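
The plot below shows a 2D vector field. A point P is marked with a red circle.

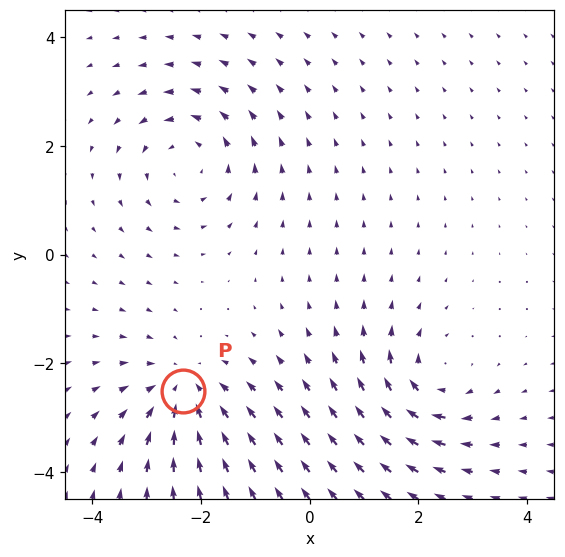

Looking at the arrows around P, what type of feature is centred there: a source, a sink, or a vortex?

At P (-2.3, -2.5) the arrows converge inward. Divergence about -5, curl ≈0 — negative divergence with near-zero curl is a sink.

sink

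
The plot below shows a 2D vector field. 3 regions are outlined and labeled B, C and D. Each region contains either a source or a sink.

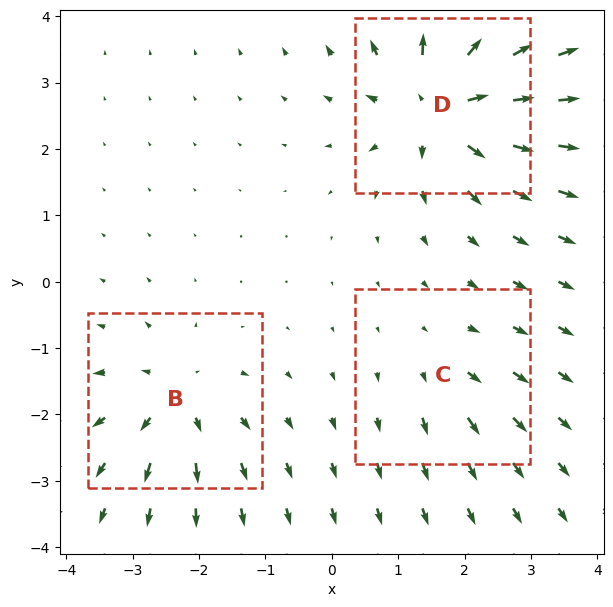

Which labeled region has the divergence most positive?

Divergence at each region's feature centre — B: about +4, C: about +2, D: about +7. Region D is most positive.

D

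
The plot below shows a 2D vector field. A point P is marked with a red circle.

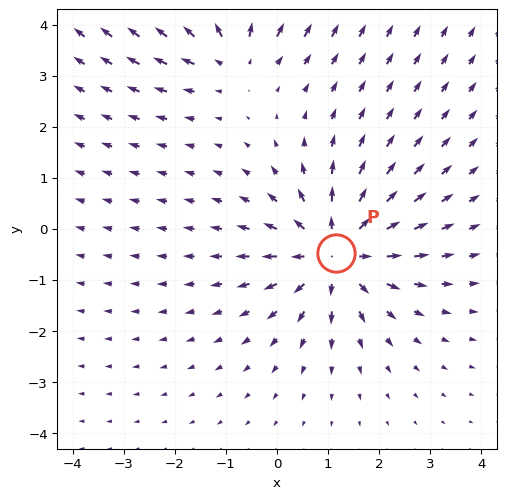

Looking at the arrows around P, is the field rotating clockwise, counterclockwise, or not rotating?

Near P at (1.1, -0.5) the arrows show no circulation. The curl there is ≈0.

not rotating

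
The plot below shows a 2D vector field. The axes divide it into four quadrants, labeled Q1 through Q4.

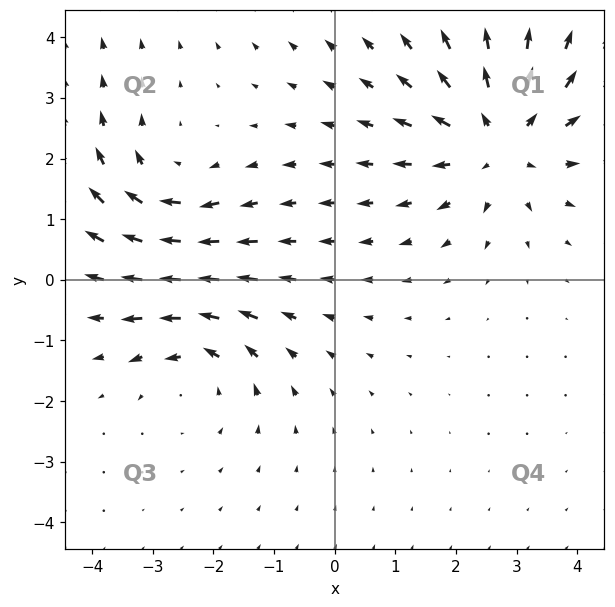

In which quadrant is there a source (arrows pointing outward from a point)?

Q1

The source sits at approximately (2.7, 2.3), which lies in quadrant Q1. The divergence there is about +4, positive as expected for a source.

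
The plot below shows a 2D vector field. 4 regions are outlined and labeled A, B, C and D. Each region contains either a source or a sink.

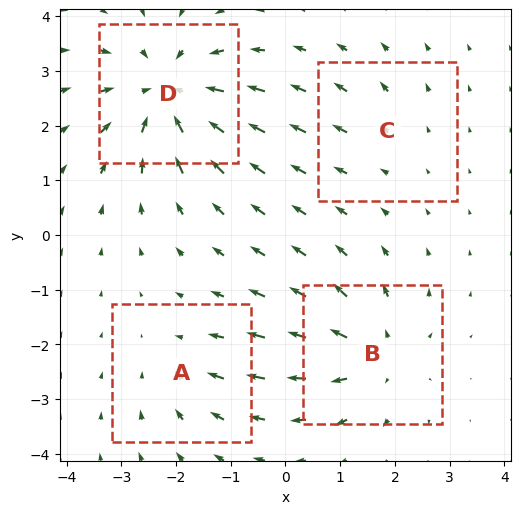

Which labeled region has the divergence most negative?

Divergence at each region's feature centre — A: about -3, B: about +5, C: about +2, D: about -7. Region D is most negative.

D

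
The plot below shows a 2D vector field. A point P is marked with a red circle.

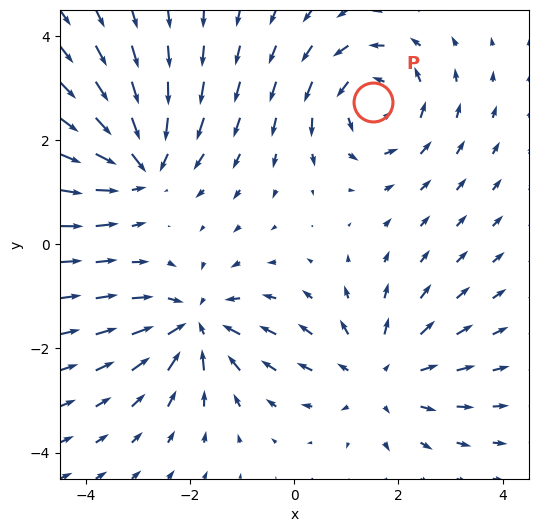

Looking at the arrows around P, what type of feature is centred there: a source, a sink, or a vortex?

At P (1.5, 2.7) the arrows circulate counterclockwise. Divergence ≈0, curl about +4 — near-zero divergence with nonzero curl is a vortex.

vortex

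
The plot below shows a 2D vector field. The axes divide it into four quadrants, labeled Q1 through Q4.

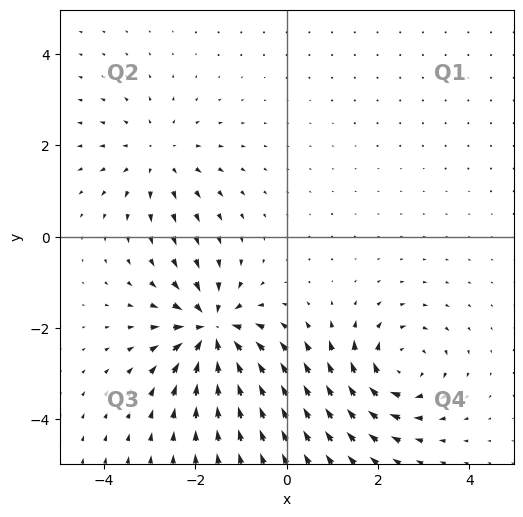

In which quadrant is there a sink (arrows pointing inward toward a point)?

Q3

The sink sits at approximately (-1.6, -2.0), which lies in quadrant Q3. The divergence there is about -7, negative as expected for a sink.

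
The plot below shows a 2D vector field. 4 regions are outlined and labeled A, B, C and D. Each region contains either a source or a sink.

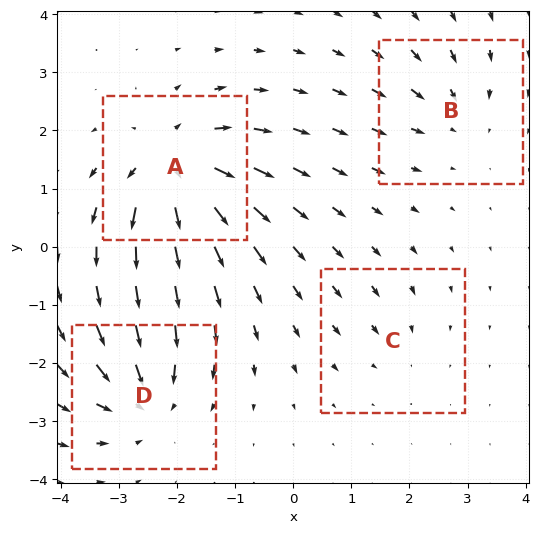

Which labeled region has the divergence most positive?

A

Divergence at each region's feature centre — A: about +8, B: about -4, C: about -2, D: about -6. Region A is most positive.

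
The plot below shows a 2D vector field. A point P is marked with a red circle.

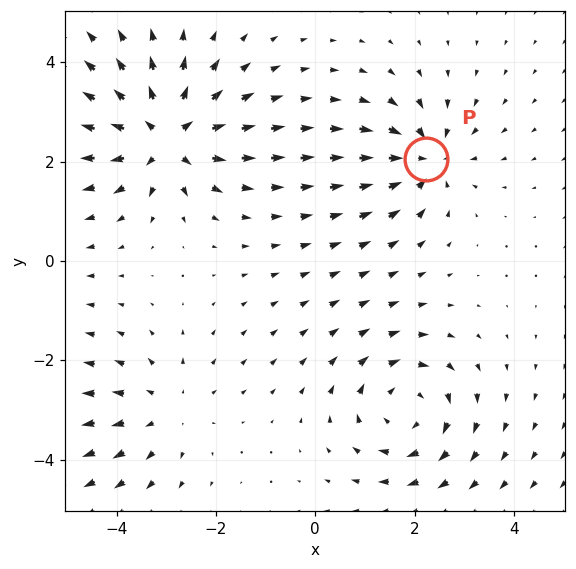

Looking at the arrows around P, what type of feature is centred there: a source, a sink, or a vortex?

At P (2.2, 2.1) the arrows converge inward. Divergence about -4, curl ≈0 — negative divergence with near-zero curl is a sink.

sink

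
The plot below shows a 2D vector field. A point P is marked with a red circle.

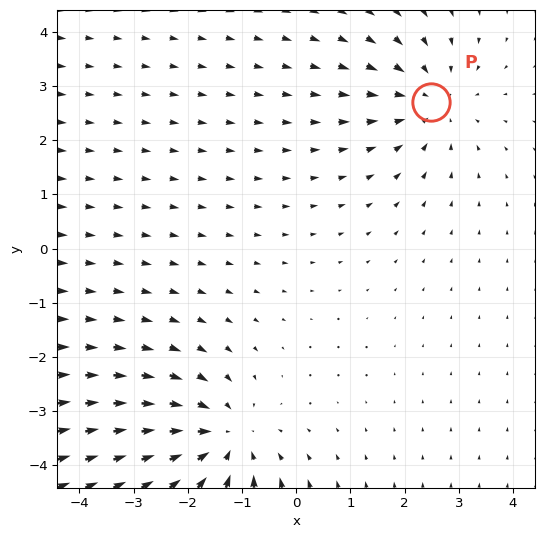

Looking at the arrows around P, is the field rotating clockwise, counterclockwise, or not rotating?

Near P at (2.5, 2.7) the arrows show no circulation. The curl there is ≈0.

not rotating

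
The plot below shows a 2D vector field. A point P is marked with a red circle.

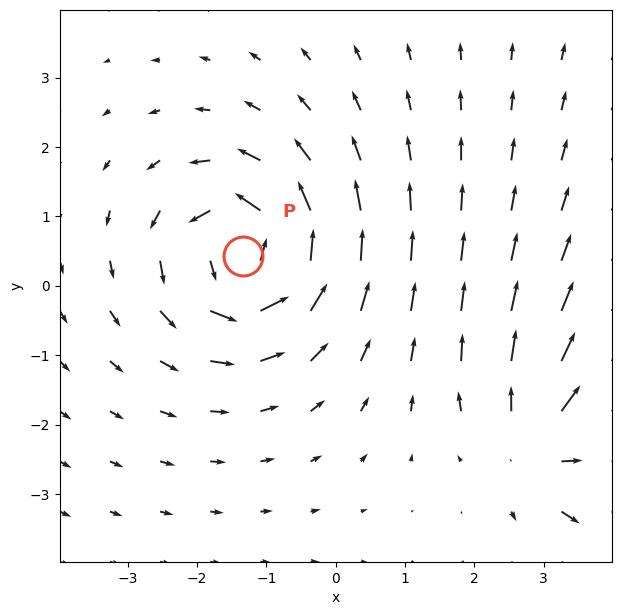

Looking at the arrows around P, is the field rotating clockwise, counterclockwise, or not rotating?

Near P at (-1.3, 0.4) the arrows circulate counterclockwise. The curl (z-component) there is about +6; positive curl means counterclockwise rotation.

counterclockwise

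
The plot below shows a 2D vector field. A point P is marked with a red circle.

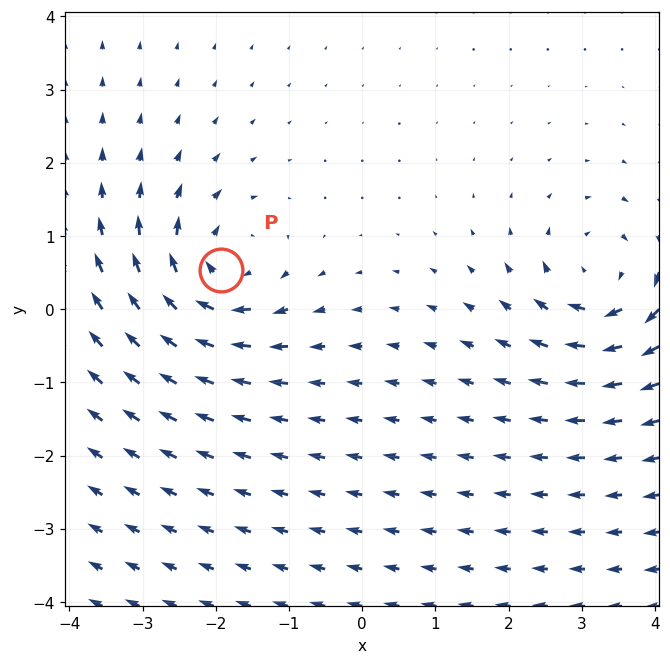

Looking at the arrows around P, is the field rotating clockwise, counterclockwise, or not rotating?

clockwise

Near P at (-1.9, 0.5) the arrows circulate clockwise. The curl (z-component) there is about -5; negative curl means clockwise rotation.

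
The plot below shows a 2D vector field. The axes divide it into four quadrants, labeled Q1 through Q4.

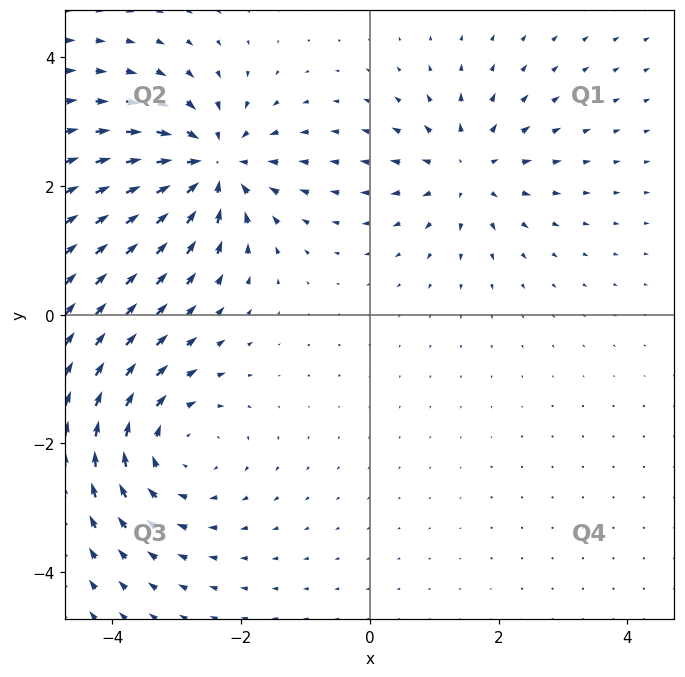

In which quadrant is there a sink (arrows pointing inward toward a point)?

Q2

The sink sits at approximately (-2.4, 2.3), which lies in quadrant Q2. The divergence there is about -6, negative as expected for a sink.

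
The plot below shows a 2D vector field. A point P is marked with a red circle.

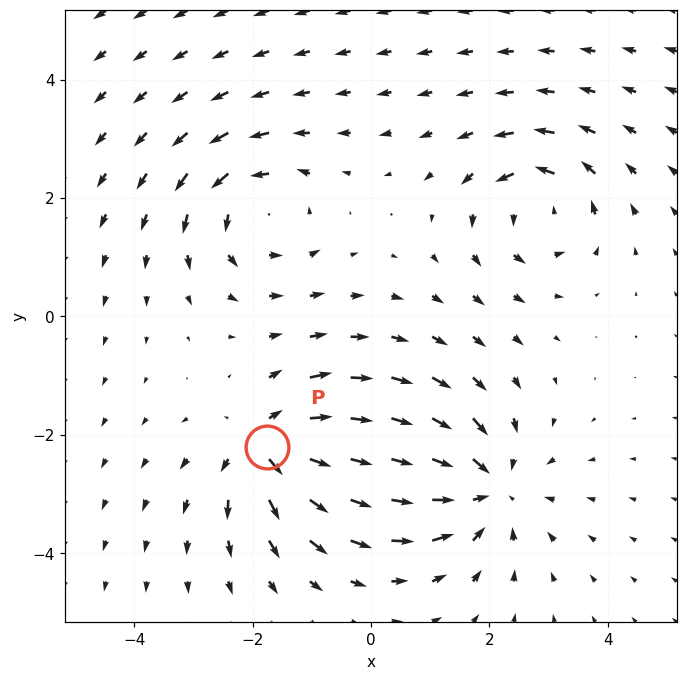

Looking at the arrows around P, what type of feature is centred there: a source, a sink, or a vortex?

At P (-1.8, -2.2) the arrows spread outward. Divergence about +5, curl ≈0 — positive divergence with near-zero curl is a source.

source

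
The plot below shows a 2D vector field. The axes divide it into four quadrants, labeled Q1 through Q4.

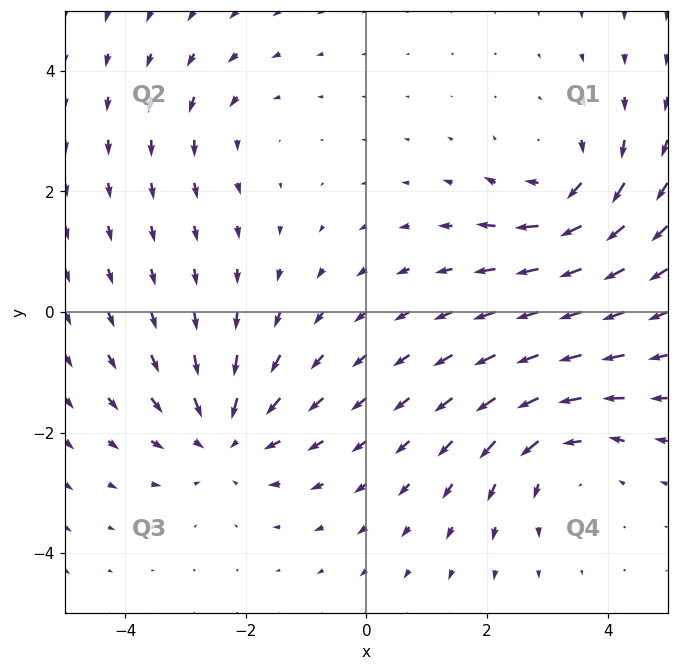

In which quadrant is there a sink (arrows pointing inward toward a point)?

Q3

The sink sits at approximately (-2.4, -2.1), which lies in quadrant Q3. The divergence there is about -5, negative as expected for a sink.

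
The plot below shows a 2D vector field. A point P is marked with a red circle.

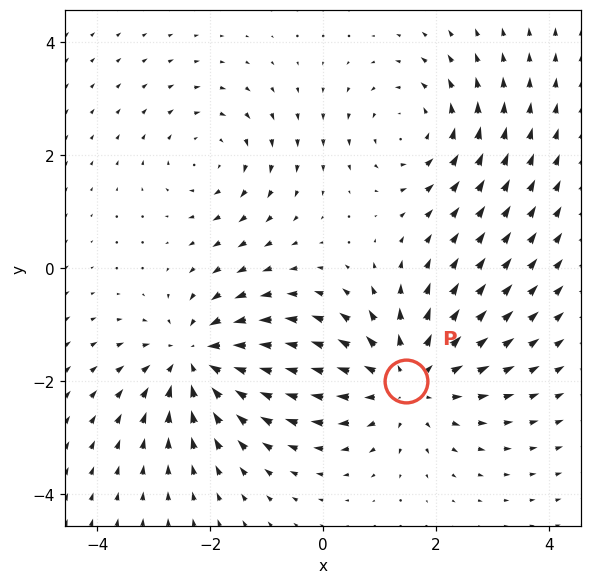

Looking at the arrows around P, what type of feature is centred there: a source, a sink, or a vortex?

At P (1.5, -2.0) the arrows spread outward. Divergence about +4, curl ≈0 — positive divergence with near-zero curl is a source.

source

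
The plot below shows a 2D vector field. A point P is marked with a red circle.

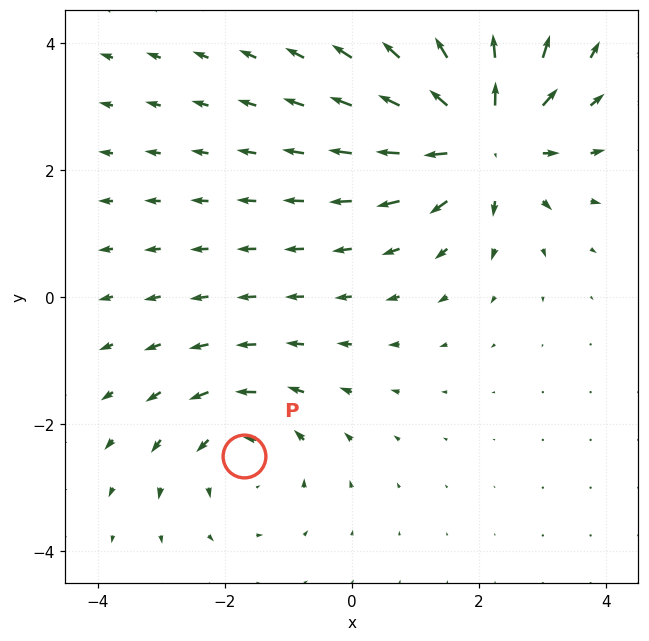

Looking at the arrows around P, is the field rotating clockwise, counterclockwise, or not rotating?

counterclockwise

Near P at (-1.7, -2.5) the arrows circulate counterclockwise. The curl (z-component) there is about +3; positive curl means counterclockwise rotation.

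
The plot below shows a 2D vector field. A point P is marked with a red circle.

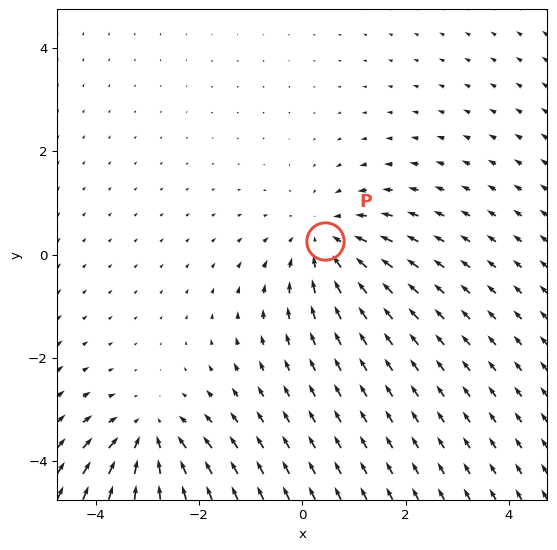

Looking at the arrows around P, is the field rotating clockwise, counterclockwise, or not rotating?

not rotating

Near P at (0.4, 0.3) the arrows show no circulation. The curl there is ≈0.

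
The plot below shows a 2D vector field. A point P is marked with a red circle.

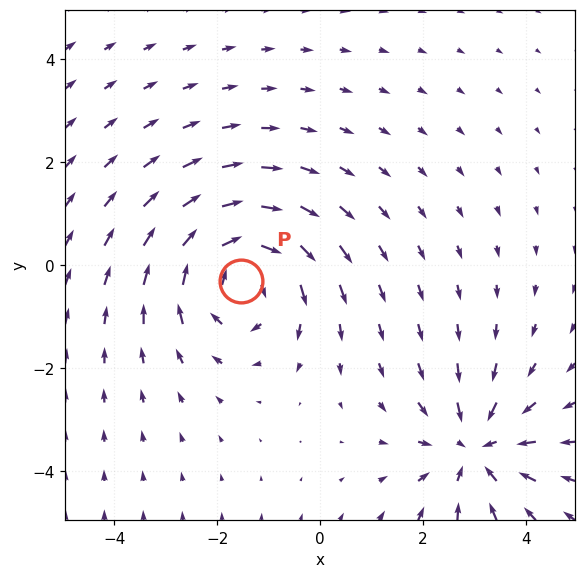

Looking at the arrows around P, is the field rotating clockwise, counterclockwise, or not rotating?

Near P at (-1.5, -0.3) the arrows circulate clockwise. The curl (z-component) there is about -4; negative curl means clockwise rotation.

clockwise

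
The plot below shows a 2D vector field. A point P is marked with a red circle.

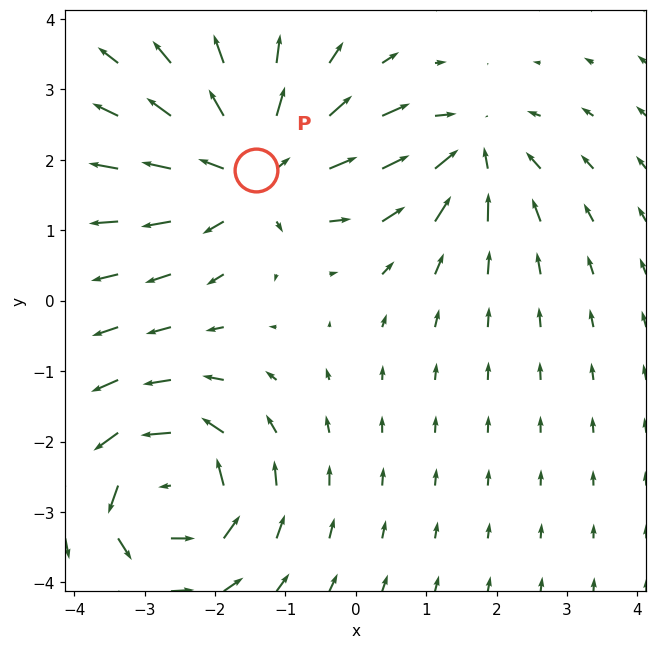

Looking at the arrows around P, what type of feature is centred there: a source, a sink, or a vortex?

source

At P (-1.4, 1.9) the arrows spread outward. Divergence about +4, curl ≈0 — positive divergence with near-zero curl is a source.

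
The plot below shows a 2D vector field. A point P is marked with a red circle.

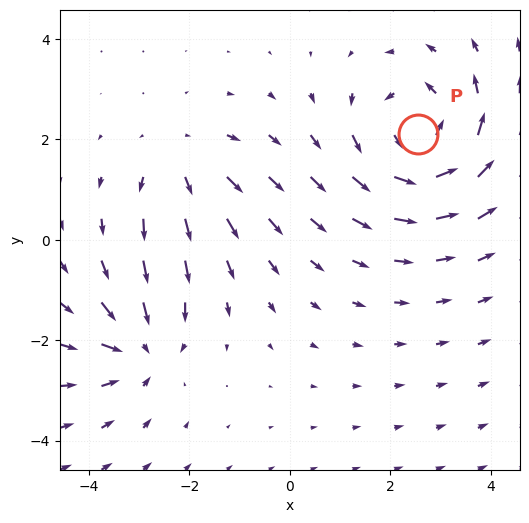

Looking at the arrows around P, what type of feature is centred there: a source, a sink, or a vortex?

At P (2.5, 2.1) the arrows circulate counterclockwise. Divergence ≈0, curl about +4 — near-zero divergence with nonzero curl is a vortex.

vortex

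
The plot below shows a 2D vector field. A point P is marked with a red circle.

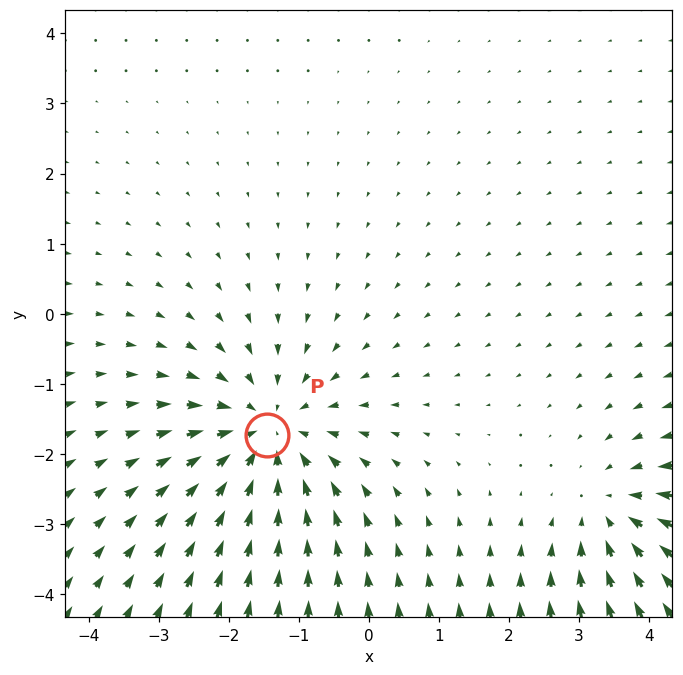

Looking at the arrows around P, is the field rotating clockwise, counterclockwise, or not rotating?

Near P at (-1.5, -1.7) the arrows show no circulation. The curl there is ≈0.

not rotating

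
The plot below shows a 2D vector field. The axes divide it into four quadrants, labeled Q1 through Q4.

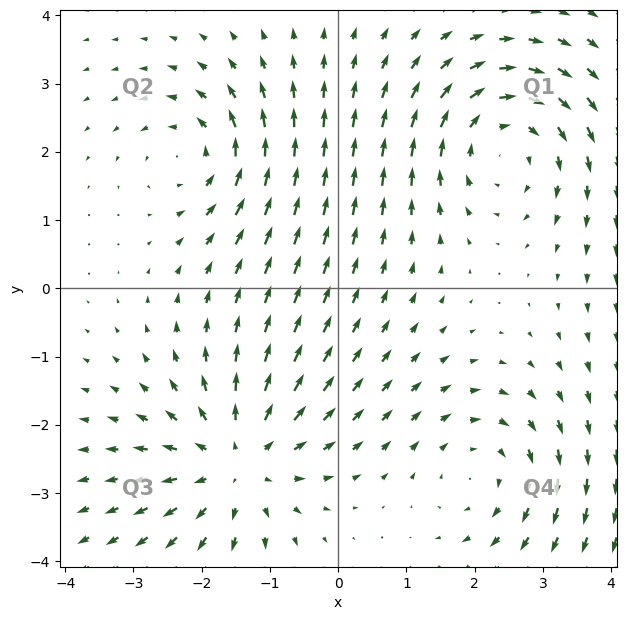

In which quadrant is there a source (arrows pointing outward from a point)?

The source sits at approximately (-1.5, -2.6), which lies in quadrant Q3. The divergence there is about +5, positive as expected for a source.

Q3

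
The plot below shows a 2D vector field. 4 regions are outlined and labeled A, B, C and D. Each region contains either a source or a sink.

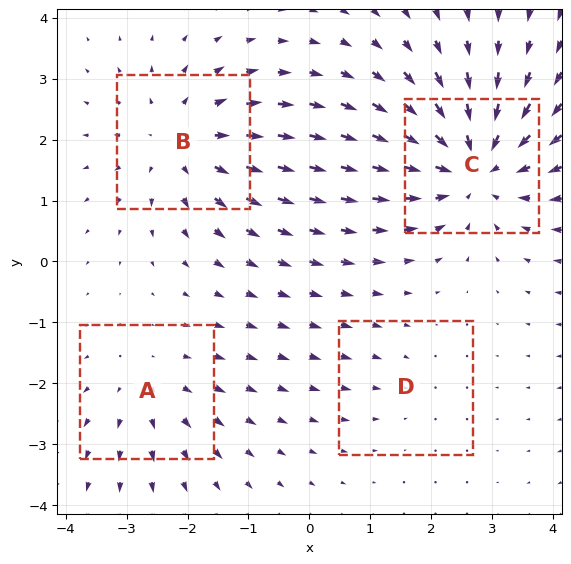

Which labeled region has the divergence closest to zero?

D

Divergence at each region's feature centre — A: about +3, B: about +4, C: about -6, D: about -2. Region D is closest to zero.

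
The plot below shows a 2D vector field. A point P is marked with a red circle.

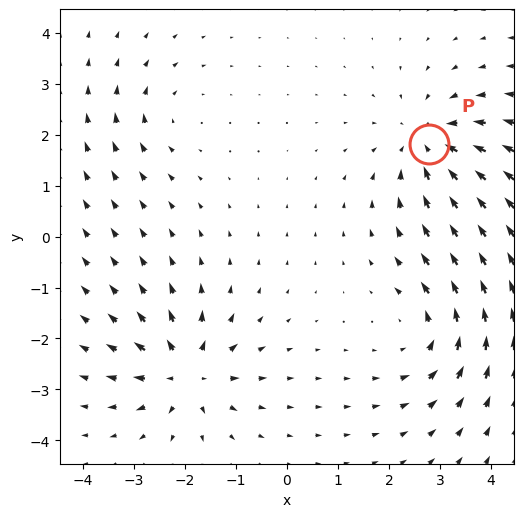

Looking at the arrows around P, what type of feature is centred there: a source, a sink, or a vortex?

sink

At P (2.8, 1.8) the arrows converge inward. Divergence about -4, curl ≈0 — negative divergence with near-zero curl is a sink.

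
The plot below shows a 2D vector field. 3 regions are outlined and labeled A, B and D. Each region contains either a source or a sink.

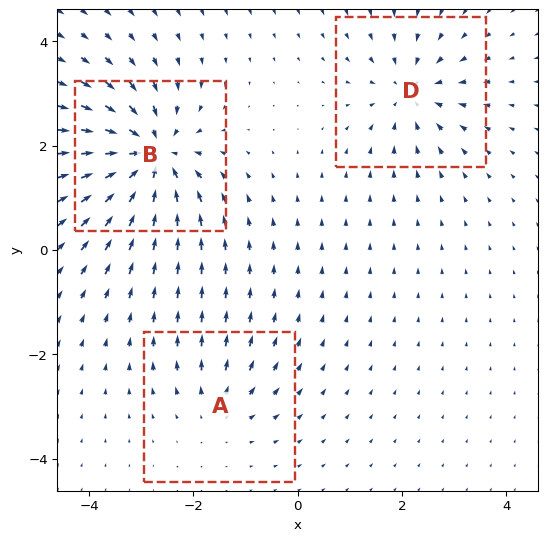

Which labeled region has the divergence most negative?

Divergence at each region's feature centre — A: about +2, B: about -6, D: about -4. Region B is most negative.

B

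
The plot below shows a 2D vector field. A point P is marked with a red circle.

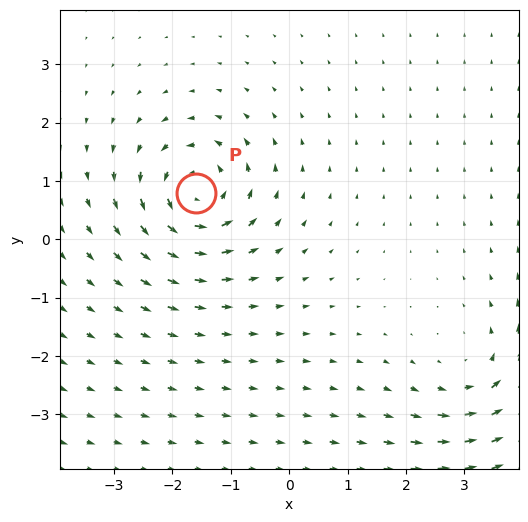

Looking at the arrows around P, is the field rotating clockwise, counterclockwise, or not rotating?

Near P at (-1.6, 0.8) the arrows circulate counterclockwise. The curl (z-component) there is about +7; positive curl means counterclockwise rotation.

counterclockwise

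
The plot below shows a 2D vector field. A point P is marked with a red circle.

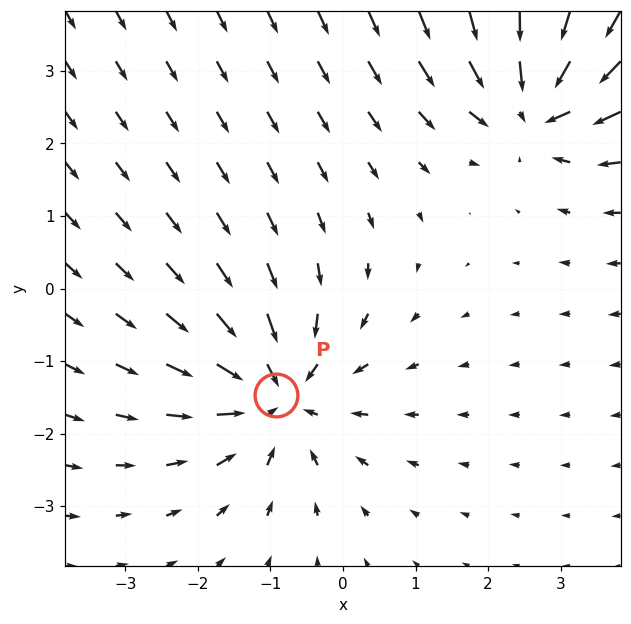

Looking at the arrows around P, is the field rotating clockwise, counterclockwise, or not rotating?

not rotating

Near P at (-0.9, -1.5) the arrows show no circulation. The curl there is ≈0.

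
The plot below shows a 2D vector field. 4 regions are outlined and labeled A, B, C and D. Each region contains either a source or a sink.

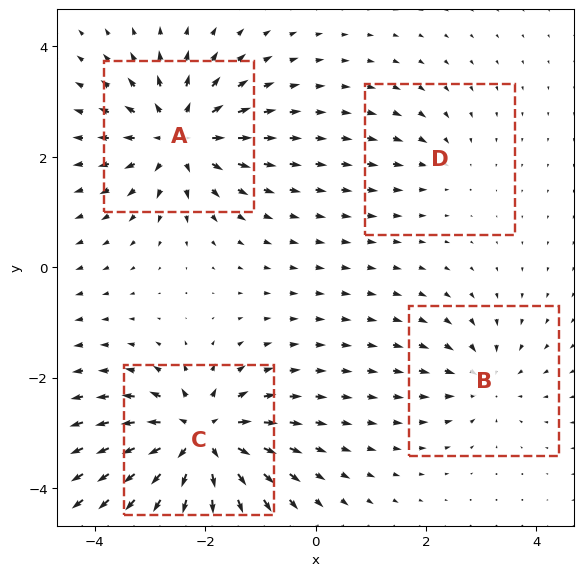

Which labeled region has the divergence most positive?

C

Divergence at each region's feature centre — A: about +6, B: about -4, C: about +8, D: about -2. Region C is most positive.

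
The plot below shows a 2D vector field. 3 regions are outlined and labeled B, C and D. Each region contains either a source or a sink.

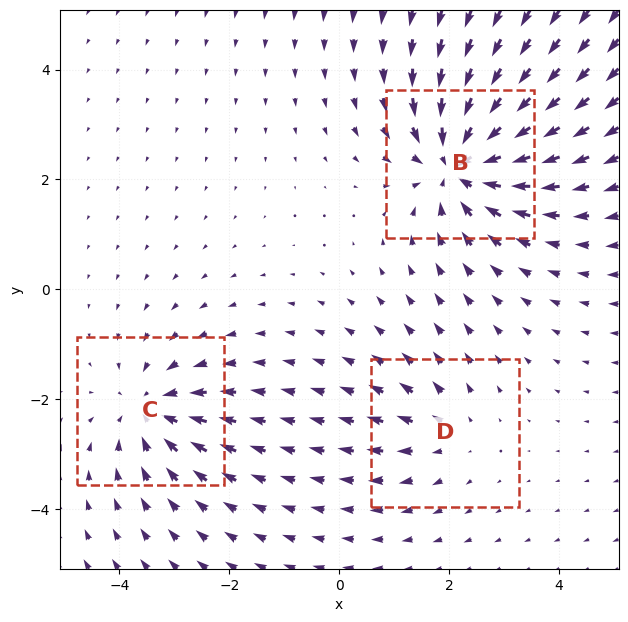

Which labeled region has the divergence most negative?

Divergence at each region's feature centre — B: about -5, C: about -3, D: about +2. Region B is most negative.

B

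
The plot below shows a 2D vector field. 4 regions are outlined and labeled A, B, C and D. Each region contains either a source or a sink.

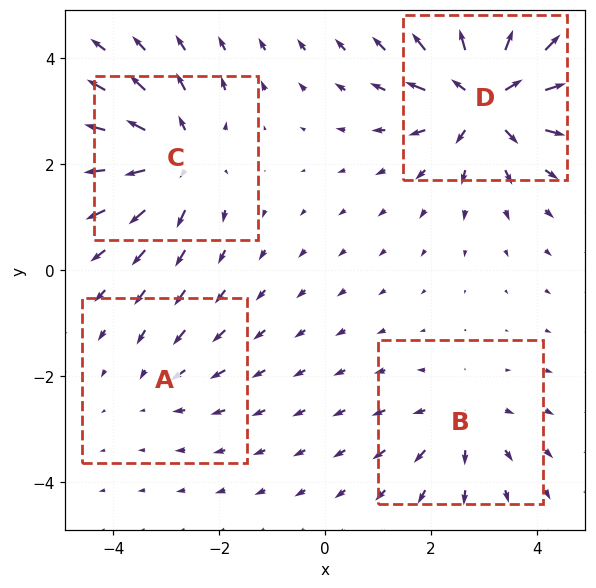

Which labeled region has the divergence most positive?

Divergence at each region's feature centre — A: about -2, B: about +3, C: about +5, D: about +7. Region D is most positive.

D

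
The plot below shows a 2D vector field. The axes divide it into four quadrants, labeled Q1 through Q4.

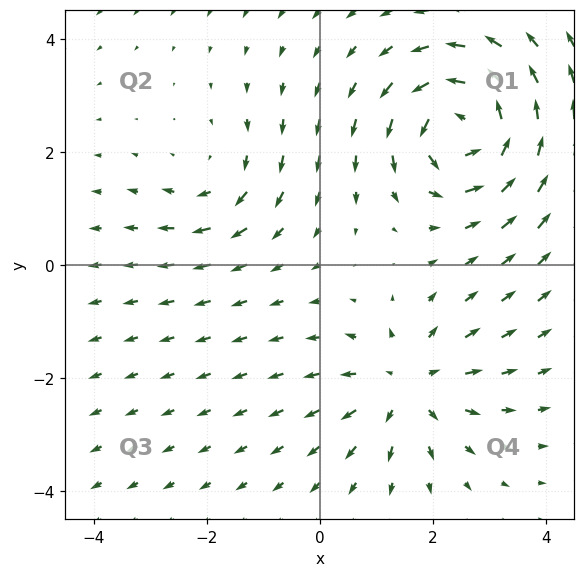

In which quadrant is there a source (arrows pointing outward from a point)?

Q4

The source sits at approximately (1.6, -2.1), which lies in quadrant Q4. The divergence there is about +4, positive as expected for a source.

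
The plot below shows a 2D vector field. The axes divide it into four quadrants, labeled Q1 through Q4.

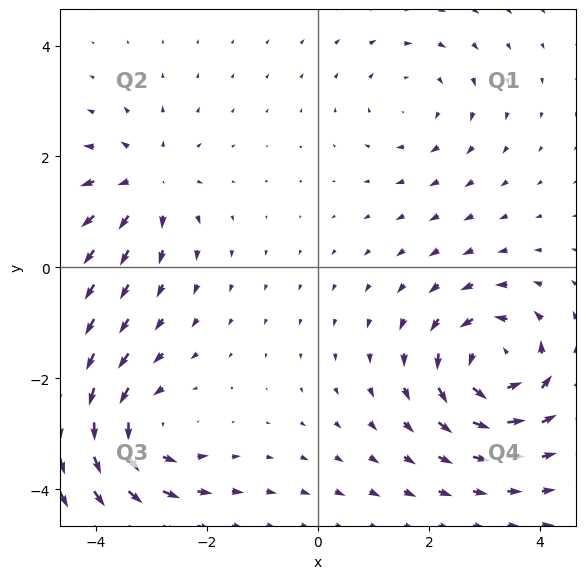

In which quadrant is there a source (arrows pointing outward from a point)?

The source sits at approximately (-3.1, 1.5), which lies in quadrant Q2. The divergence there is about +4, positive as expected for a source.

Q2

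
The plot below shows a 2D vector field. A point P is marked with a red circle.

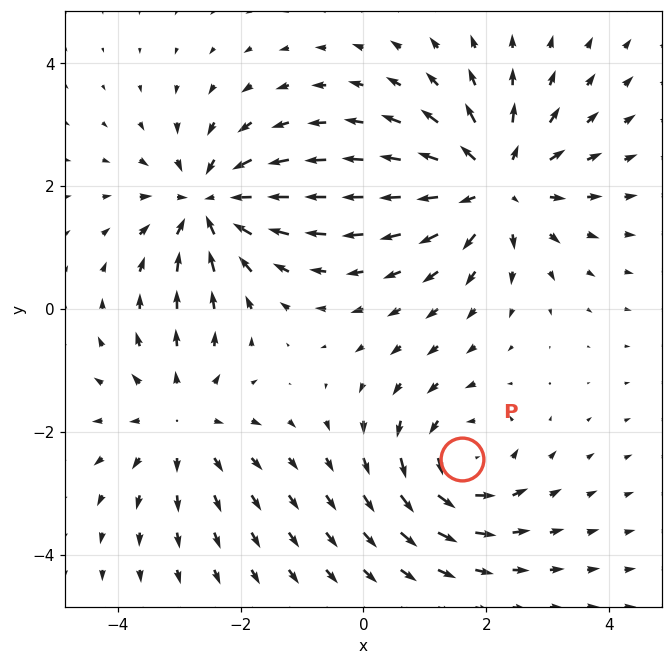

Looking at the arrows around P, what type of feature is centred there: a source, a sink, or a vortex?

vortex

At P (1.6, -2.4) the arrows circulate counterclockwise. Divergence ≈0, curl about +4 — near-zero divergence with nonzero curl is a vortex.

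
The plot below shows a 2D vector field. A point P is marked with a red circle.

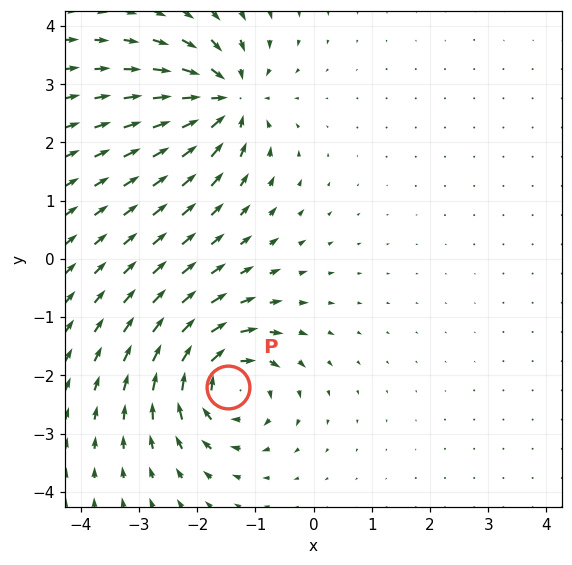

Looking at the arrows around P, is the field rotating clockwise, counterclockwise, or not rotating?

Near P at (-1.5, -2.2) the arrows circulate clockwise. The curl (z-component) there is about -7; negative curl means clockwise rotation.

clockwise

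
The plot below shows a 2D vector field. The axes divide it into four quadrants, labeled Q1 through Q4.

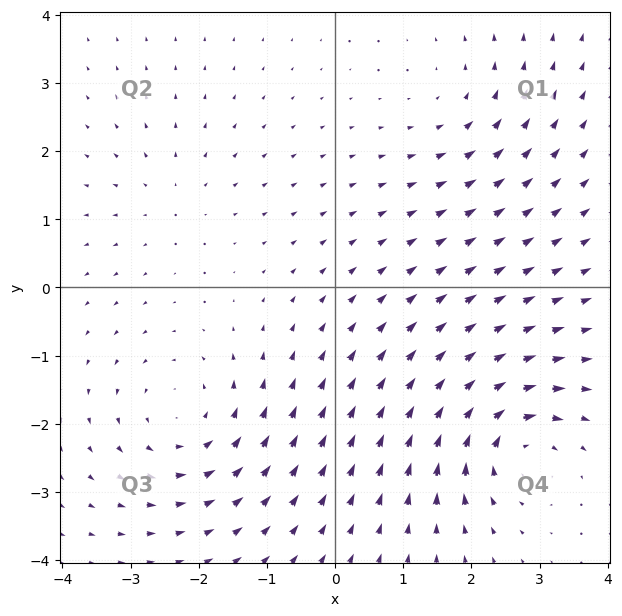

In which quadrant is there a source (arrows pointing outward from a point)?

The source sits at approximately (-2.4, 1.3), which lies in quadrant Q2. The divergence there is about +2, positive as expected for a source.

Q2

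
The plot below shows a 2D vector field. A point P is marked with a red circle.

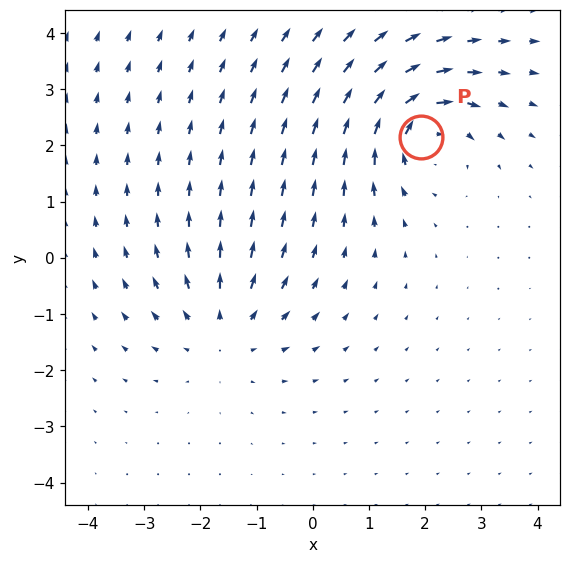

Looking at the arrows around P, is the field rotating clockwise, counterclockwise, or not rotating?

clockwise

Near P at (1.9, 2.1) the arrows circulate clockwise. The curl (z-component) there is about -4; negative curl means clockwise rotation.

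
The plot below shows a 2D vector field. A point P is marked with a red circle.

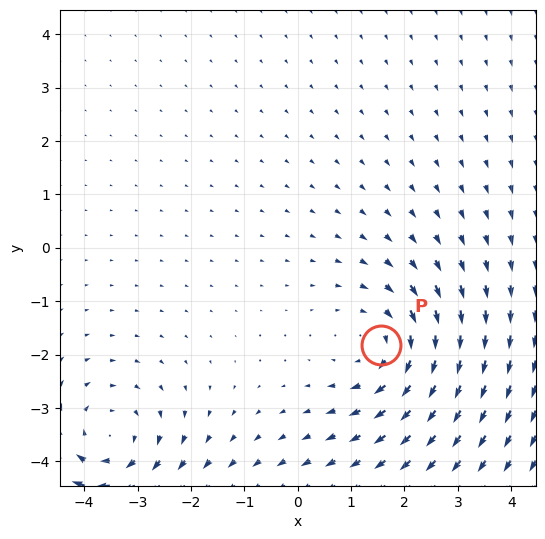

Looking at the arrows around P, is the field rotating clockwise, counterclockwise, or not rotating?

Near P at (1.6, -1.8) the arrows circulate clockwise. The curl (z-component) there is about -3; negative curl means clockwise rotation.

clockwise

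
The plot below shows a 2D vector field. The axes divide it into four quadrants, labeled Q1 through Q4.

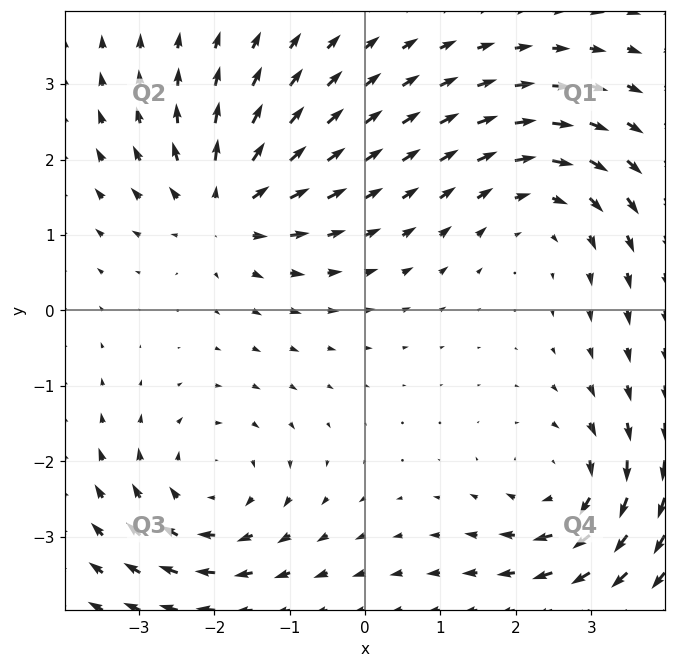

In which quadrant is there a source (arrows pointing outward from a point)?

The source sits at approximately (-1.9, 1.4), which lies in quadrant Q2. The divergence there is about +6, positive as expected for a source.

Q2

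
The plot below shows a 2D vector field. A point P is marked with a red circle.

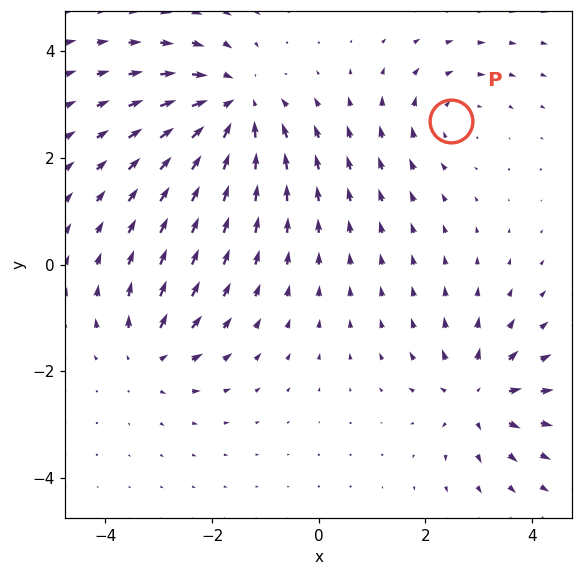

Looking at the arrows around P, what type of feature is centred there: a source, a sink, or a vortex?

vortex

At P (2.5, 2.7) the arrows circulate clockwise. Divergence ≈0, curl about -2 — near-zero divergence with nonzero curl is a vortex.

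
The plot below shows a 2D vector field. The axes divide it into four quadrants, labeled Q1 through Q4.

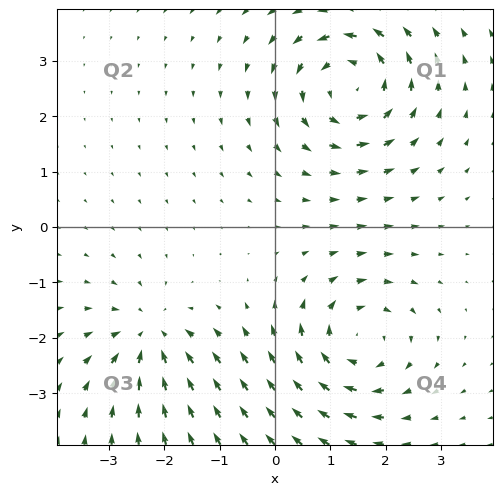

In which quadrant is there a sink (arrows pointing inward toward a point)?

Q3

The sink sits at approximately (-2.3, -2.0), which lies in quadrant Q3. The divergence there is about -4, negative as expected for a sink.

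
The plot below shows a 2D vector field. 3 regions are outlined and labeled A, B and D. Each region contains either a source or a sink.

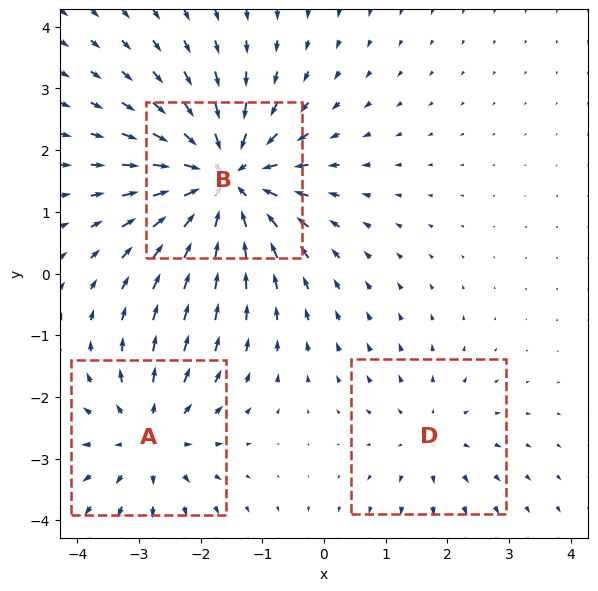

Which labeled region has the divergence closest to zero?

D

Divergence at each region's feature centre — A: about +3, B: about -5, D: about +2. Region D is closest to zero.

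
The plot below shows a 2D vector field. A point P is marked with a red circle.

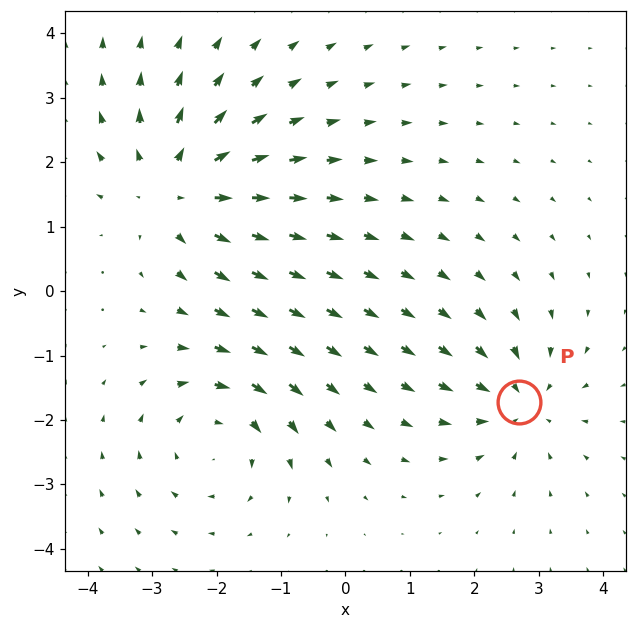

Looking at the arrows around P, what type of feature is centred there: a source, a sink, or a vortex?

sink

At P (2.7, -1.7) the arrows converge inward. Divergence about -3, curl ≈0 — negative divergence with near-zero curl is a sink.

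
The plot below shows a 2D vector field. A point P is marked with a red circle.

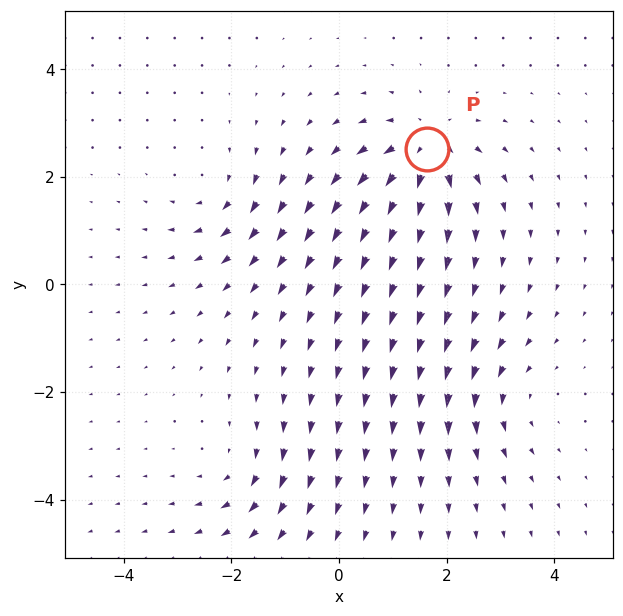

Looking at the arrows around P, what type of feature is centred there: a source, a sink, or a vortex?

source

At P (1.6, 2.5) the arrows spread outward. Divergence about +6, curl ≈0 — positive divergence with near-zero curl is a source.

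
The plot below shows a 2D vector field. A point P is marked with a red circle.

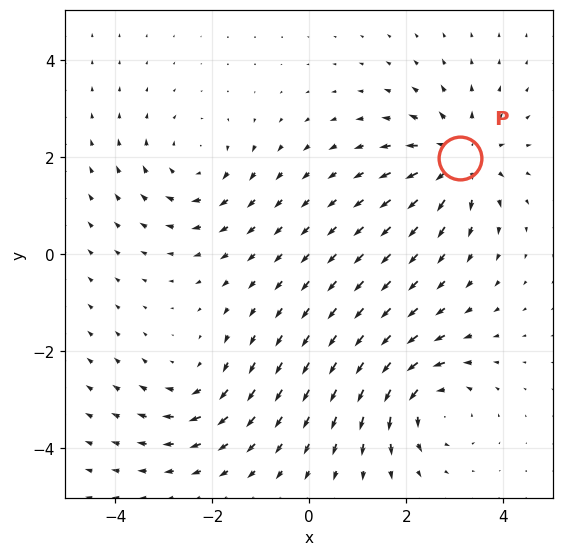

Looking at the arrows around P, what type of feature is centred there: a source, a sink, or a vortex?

source

At P (3.1, 2.0) the arrows spread outward. Divergence about +6, curl ≈0 — positive divergence with near-zero curl is a source.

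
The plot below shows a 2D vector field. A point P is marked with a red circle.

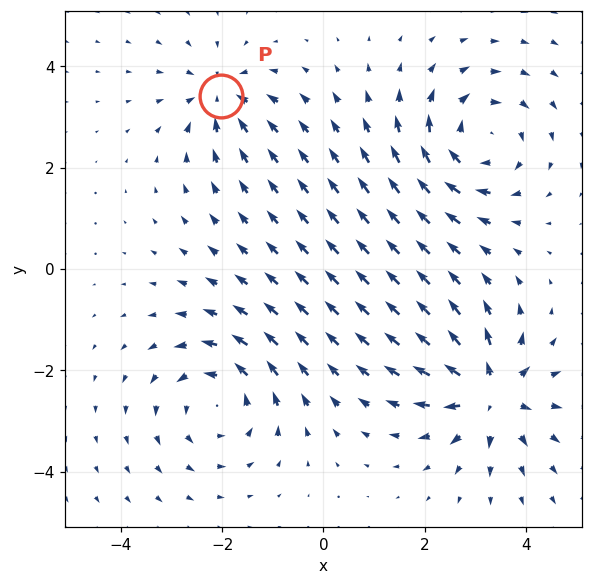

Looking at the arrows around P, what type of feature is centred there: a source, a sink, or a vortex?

sink

At P (-2.0, 3.4) the arrows converge inward. Divergence about -4, curl ≈0 — negative divergence with near-zero curl is a sink.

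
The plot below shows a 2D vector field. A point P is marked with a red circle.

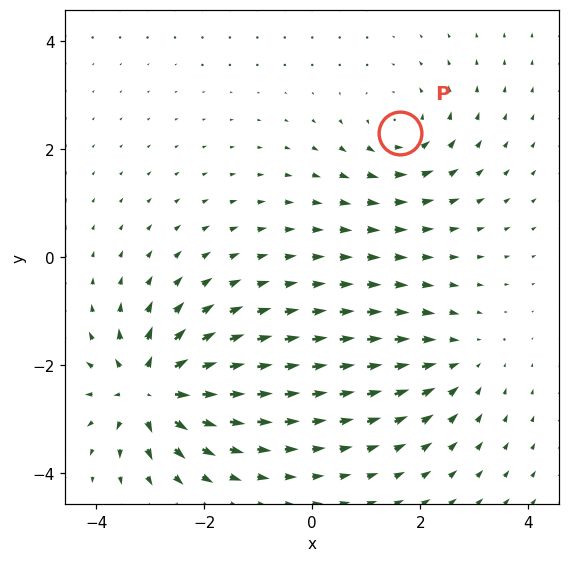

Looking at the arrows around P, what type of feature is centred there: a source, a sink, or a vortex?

At P (1.6, 2.3) the arrows circulate counterclockwise. Divergence ≈0, curl about +3 — near-zero divergence with nonzero curl is a vortex.

vortex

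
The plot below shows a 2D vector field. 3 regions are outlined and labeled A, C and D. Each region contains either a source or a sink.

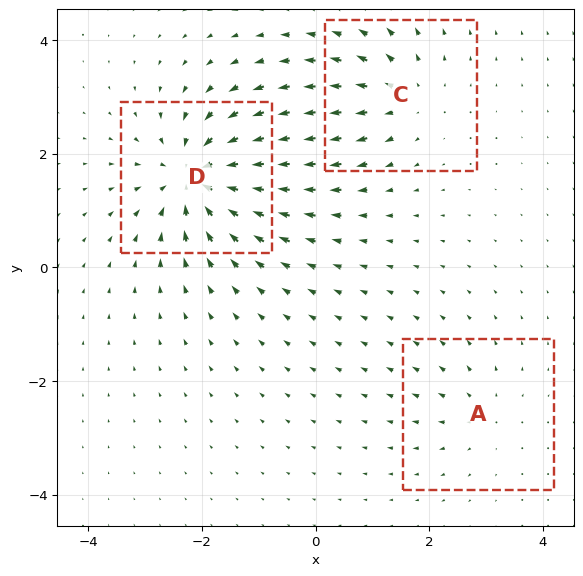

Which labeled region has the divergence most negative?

Divergence at each region's feature centre — A: about +2, C: about +3, D: about -6. Region D is most negative.

D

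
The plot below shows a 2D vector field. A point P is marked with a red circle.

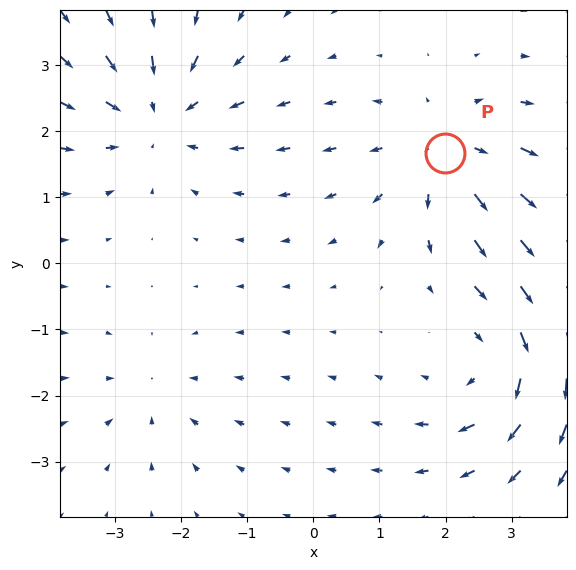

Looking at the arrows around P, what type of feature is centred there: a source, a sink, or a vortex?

At P (2.0, 1.7) the arrows spread outward. Divergence about +4, curl ≈0 — positive divergence with near-zero curl is a source.

source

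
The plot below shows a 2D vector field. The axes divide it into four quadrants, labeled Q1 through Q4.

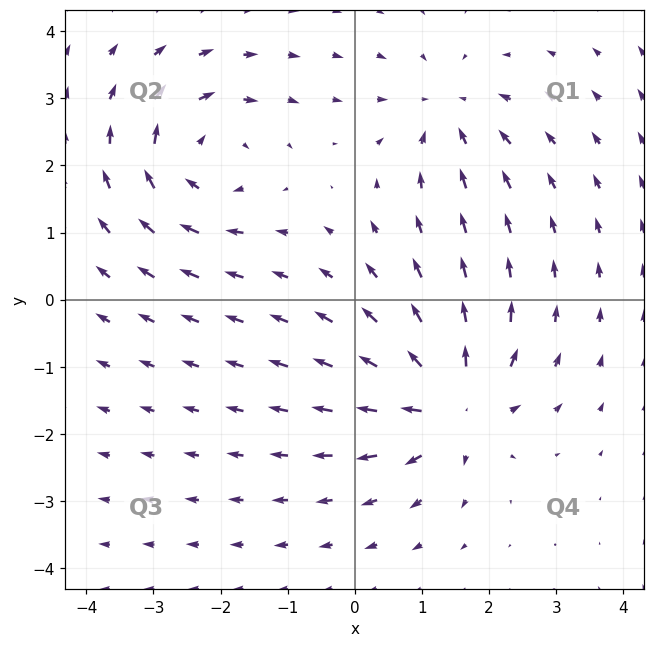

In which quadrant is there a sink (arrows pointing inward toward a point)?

Q1

The sink sits at approximately (1.4, 2.8), which lies in quadrant Q1. The divergence there is about -3, negative as expected for a sink.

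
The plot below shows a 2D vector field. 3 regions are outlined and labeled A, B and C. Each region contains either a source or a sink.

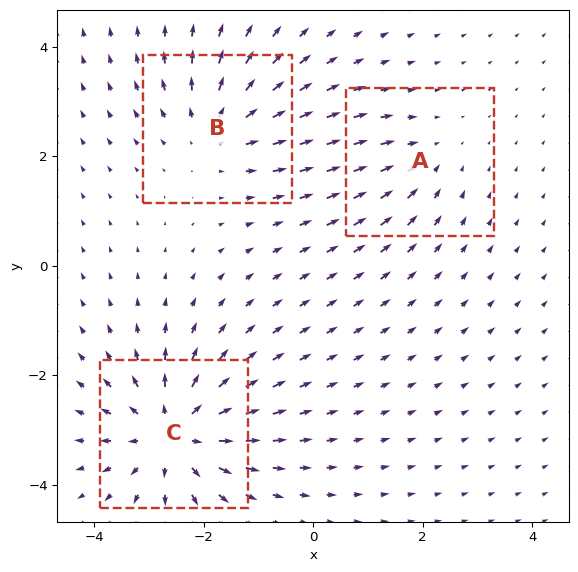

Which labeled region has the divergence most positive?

Divergence at each region's feature centre — A: about -2, B: about +3, C: about +5. Region C is most positive.

C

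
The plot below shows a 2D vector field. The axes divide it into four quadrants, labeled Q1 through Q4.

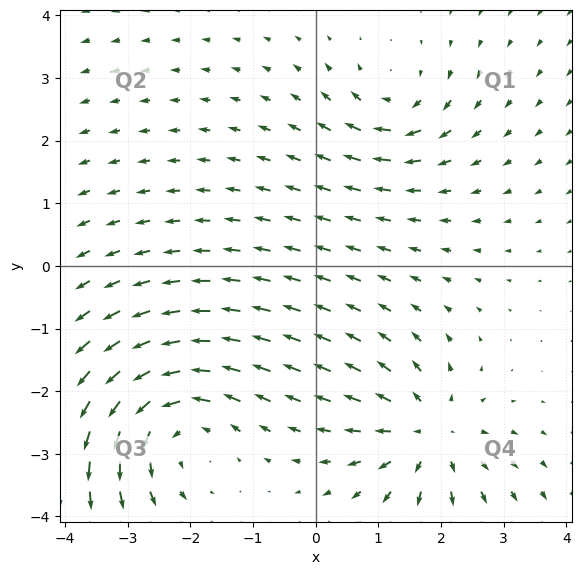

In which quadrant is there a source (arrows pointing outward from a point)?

The source sits at approximately (1.8, -2.7), which lies in quadrant Q4. The divergence there is about +4, positive as expected for a source.

Q4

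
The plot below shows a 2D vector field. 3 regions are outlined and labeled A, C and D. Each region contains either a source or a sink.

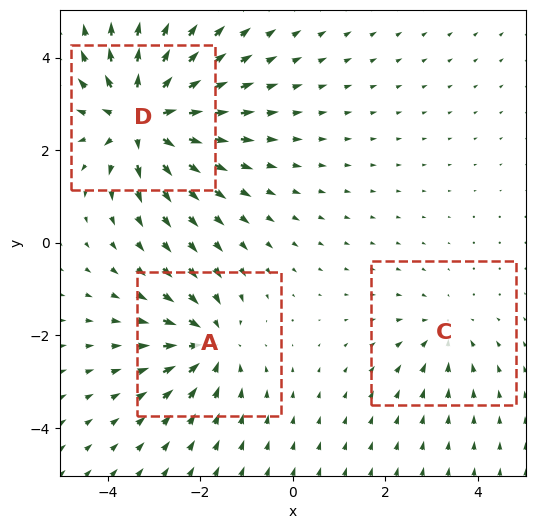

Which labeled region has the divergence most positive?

D

Divergence at each region's feature centre — A: about -3, C: about -2, D: about +5. Region D is most positive.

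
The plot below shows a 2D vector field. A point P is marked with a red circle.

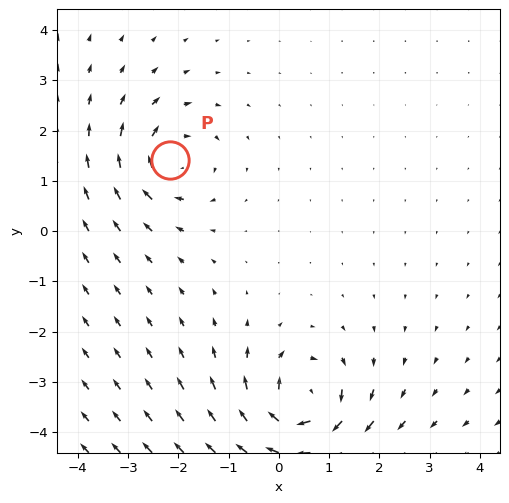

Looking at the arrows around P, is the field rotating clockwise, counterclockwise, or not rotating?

Near P at (-2.2, 1.4) the arrows circulate clockwise. The curl (z-component) there is about -4; negative curl means clockwise rotation.

clockwise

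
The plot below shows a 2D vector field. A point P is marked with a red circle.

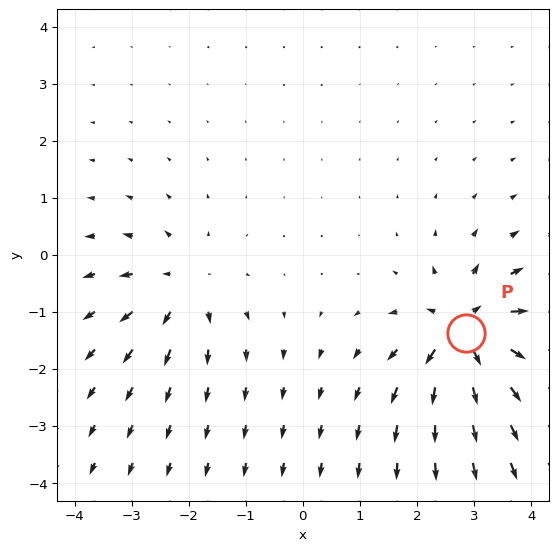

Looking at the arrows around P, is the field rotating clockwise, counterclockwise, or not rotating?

not rotating

Near P at (2.9, -1.4) the arrows show no circulation. The curl there is ≈0.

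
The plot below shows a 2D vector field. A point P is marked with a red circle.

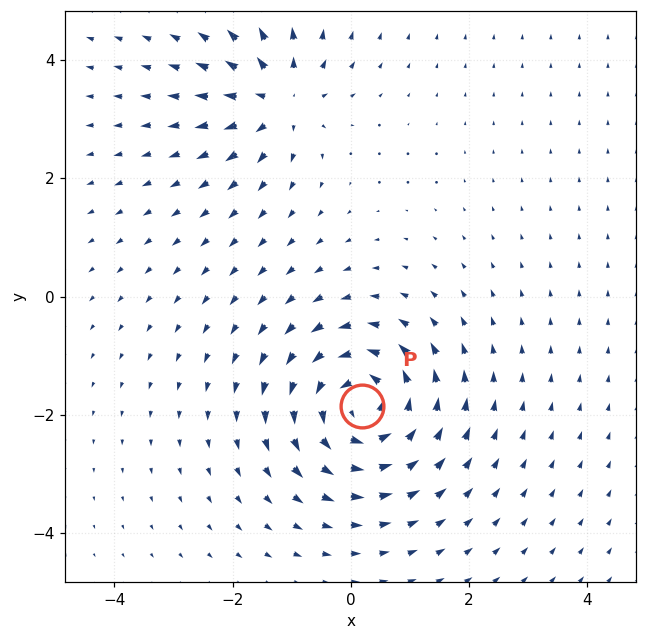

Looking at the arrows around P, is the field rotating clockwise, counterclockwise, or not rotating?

counterclockwise

Near P at (0.2, -1.9) the arrows circulate counterclockwise. The curl (z-component) there is about +7; positive curl means counterclockwise rotation.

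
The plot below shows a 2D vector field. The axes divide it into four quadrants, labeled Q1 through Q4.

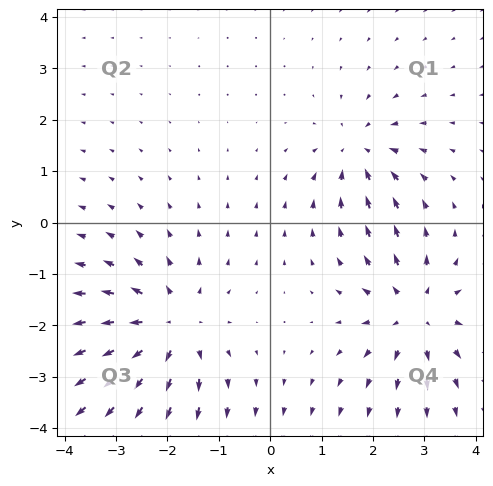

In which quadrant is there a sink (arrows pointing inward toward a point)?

Q1

The sink sits at approximately (1.7, 1.4), which lies in quadrant Q1. The divergence there is about -4, negative as expected for a sink.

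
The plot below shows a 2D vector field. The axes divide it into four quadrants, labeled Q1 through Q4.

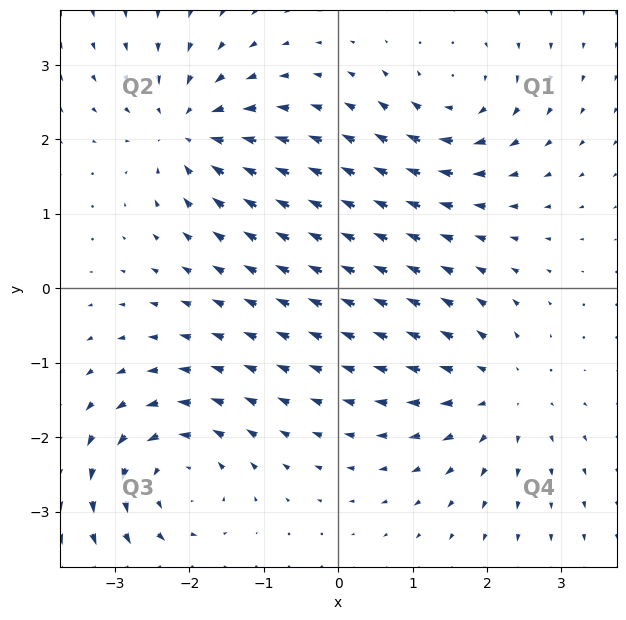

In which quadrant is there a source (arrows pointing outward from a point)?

The source sits at approximately (2.2, -1.4), which lies in quadrant Q4. The divergence there is about +4, positive as expected for a source.

Q4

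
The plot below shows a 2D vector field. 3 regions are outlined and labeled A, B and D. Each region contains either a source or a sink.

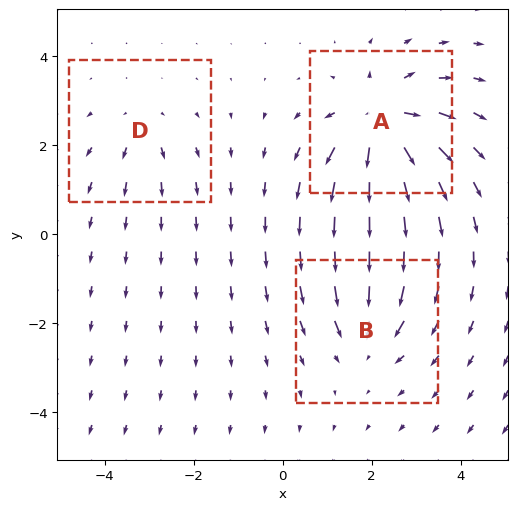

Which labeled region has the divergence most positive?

Divergence at each region's feature centre — A: about +6, B: about -4, D: about +2. Region A is most positive.

A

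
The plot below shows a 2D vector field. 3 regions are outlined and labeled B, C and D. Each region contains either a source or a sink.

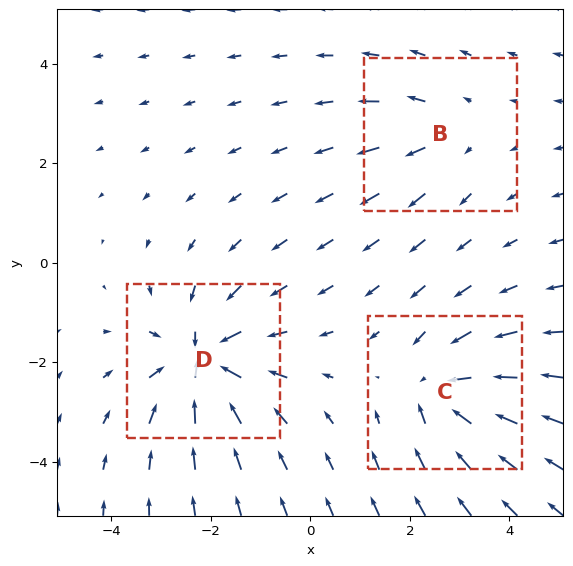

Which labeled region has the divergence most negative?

D

Divergence at each region's feature centre — B: about +2, C: about -4, D: about -5. Region D is most negative.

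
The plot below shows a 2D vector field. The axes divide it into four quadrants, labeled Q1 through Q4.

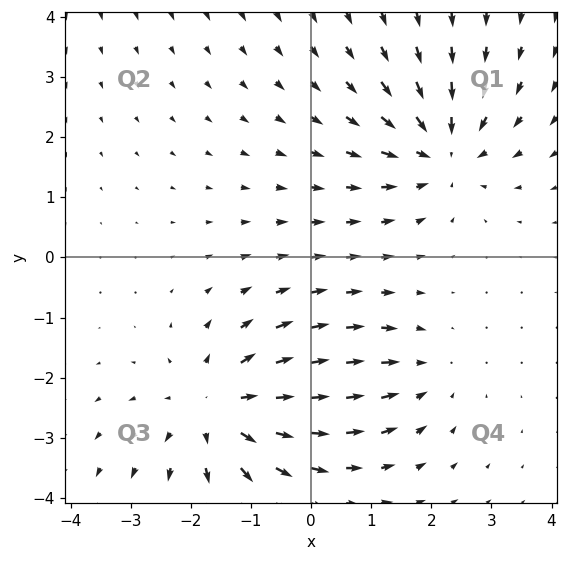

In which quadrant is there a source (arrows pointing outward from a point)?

The source sits at approximately (-1.5, -2.5), which lies in quadrant Q3. The divergence there is about +4, positive as expected for a source.

Q3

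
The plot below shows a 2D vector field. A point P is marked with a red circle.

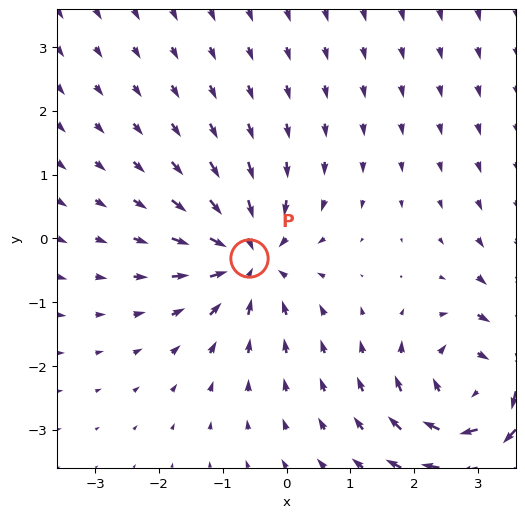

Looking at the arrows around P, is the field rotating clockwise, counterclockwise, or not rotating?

not rotating

Near P at (-0.6, -0.3) the arrows show no circulation. The curl there is ≈0.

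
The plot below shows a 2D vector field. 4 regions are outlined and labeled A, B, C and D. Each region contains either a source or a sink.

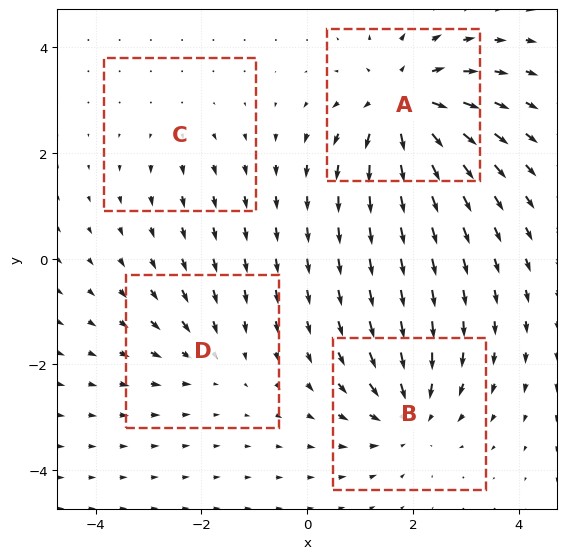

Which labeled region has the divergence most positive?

A

Divergence at each region's feature centre — A: about +7, B: about -5, C: about +2, D: about -3. Region A is most positive.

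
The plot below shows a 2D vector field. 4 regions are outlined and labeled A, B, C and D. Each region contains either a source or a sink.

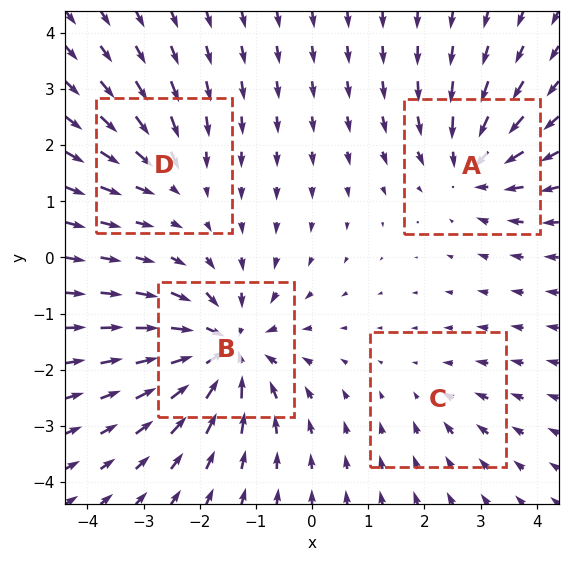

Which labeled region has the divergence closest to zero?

Divergence at each region's feature centre — A: about -5, B: about -7, C: about -2, D: about -3. Region C is closest to zero.

C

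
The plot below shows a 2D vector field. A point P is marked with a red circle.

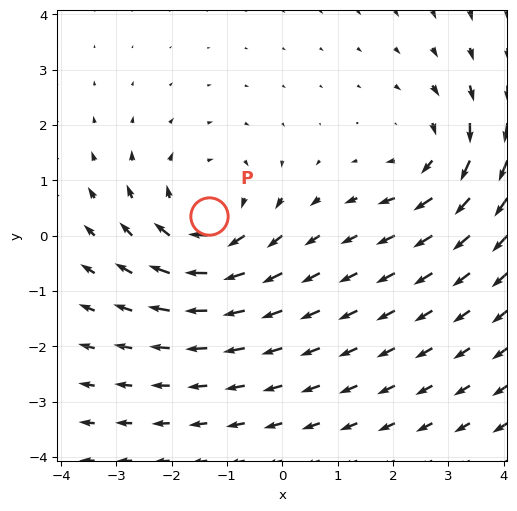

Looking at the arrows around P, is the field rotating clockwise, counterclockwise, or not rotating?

Near P at (-1.3, 0.4) the arrows circulate clockwise. The curl (z-component) there is about -4; negative curl means clockwise rotation.

clockwise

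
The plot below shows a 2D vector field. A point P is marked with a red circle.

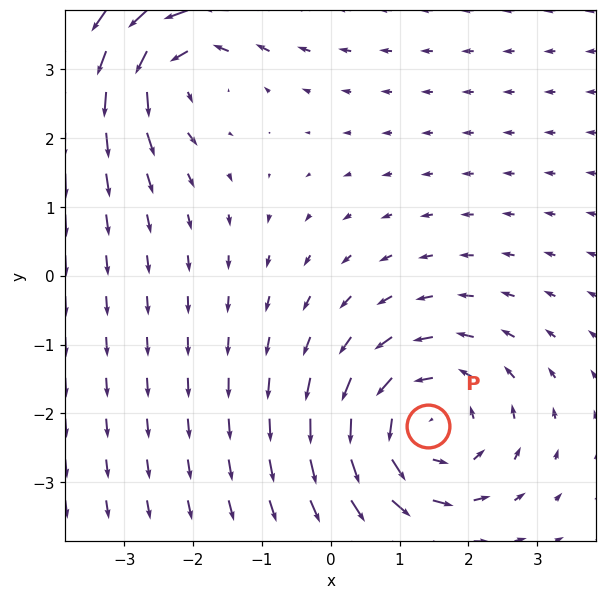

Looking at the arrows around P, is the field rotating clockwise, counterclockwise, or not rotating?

Near P at (1.4, -2.2) the arrows circulate counterclockwise. The curl (z-component) there is about +3; positive curl means counterclockwise rotation.

counterclockwise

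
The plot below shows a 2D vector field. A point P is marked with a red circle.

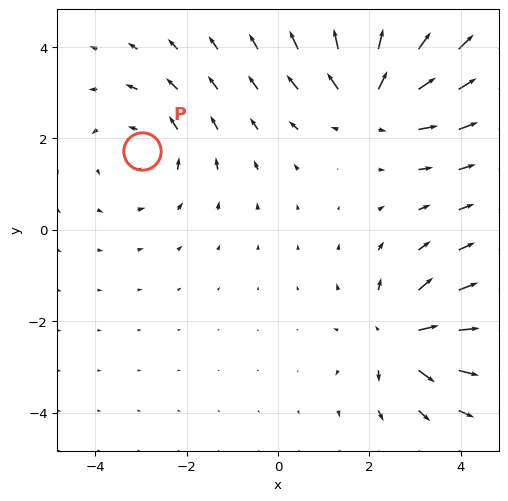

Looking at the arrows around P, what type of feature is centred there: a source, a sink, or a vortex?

At P (-3.0, 1.7) the arrows circulate counterclockwise. Divergence ≈0, curl about +2 — near-zero divergence with nonzero curl is a vortex.

vortex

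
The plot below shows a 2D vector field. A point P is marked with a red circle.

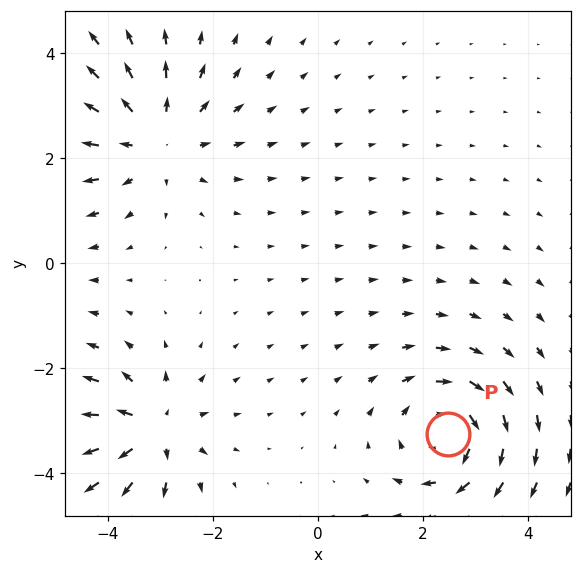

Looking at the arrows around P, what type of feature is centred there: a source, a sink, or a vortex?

vortex

At P (2.5, -3.2) the arrows circulate clockwise. Divergence ≈0, curl about -4 — near-zero divergence with nonzero curl is a vortex.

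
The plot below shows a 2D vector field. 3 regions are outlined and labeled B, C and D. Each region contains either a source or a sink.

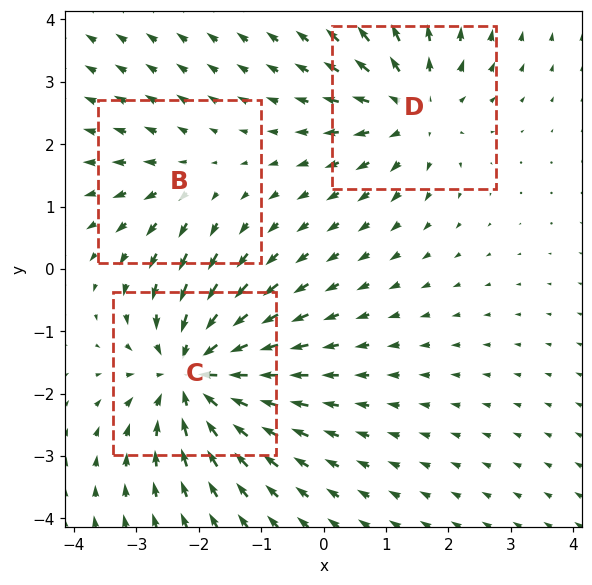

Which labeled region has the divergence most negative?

Divergence at each region's feature centre — B: about +2, C: about -5, D: about +3. Region C is most negative.

C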